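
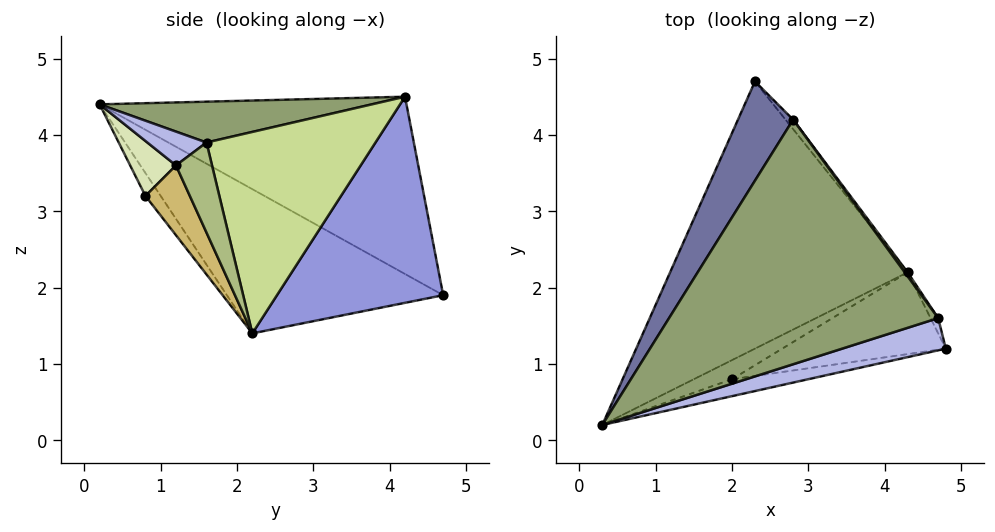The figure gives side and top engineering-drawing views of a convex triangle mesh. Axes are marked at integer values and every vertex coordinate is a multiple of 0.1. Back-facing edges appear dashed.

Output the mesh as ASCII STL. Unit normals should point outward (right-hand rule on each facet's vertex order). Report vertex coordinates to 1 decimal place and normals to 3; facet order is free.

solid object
 facet normal -0.823 0.508 0.256
  outer loop
   vertex 2.8 4.2 4.5
   vertex 2.3 4.7 1.9
   vertex 0.3 0.2 4.4
  endloop
 endfacet
 facet normal -0.504 -0.237 -0.830
  outer loop
   vertex 4.3 2.2 1.4
   vertex 0.3 0.2 4.4
   vertex 2.3 4.7 1.9
  endloop
 endfacet
 facet normal 0.778 0.628 -0.029
  outer loop
   vertex 4.3 2.2 1.4
   vertex 2.3 4.7 1.9
   vertex 2.8 4.2 4.5
  endloop
 endfacet
 facet normal 0.262 -0.536 0.802
  outer loop
   vertex 4.7 1.6 3.9
   vertex 0.3 0.2 4.4
   vertex 4.8 1.2 3.6
  endloop
 endfacet
 facet normal 0.149 -0.118 0.982
  outer loop
   vertex 4.7 1.6 3.9
   vertex 2.8 4.2 4.5
   vertex 0.3 0.2 4.4
  endloop
 endfacet
 facet normal 0.951 0.298 -0.081
  outer loop
   vertex 4.7 1.6 3.9
   vertex 4.8 1.2 3.6
   vertex 4.3 2.2 1.4
  endloop
 endfacet
 facet normal 0.809 0.588 0.012
  outer loop
   vertex 4.7 1.6 3.9
   vertex 4.3 2.2 1.4
   vertex 2.8 4.2 4.5
  endloop
 endfacet
 facet normal 0.170 -0.956 -0.237
  outer loop
   vertex 2.0 0.8 3.2
   vertex 4.8 1.2 3.6
   vertex 0.3 0.2 4.4
  endloop
 endfacet
 facet normal -0.498 -0.249 -0.830
  outer loop
   vertex 2.0 0.8 3.2
   vertex 0.3 0.2 4.4
   vertex 4.3 2.2 1.4
  endloop
 endfacet
 facet normal 0.188 -0.877 -0.442
  outer loop
   vertex 2.0 0.8 3.2
   vertex 4.3 2.2 1.4
   vertex 4.8 1.2 3.6
  endloop
 endfacet
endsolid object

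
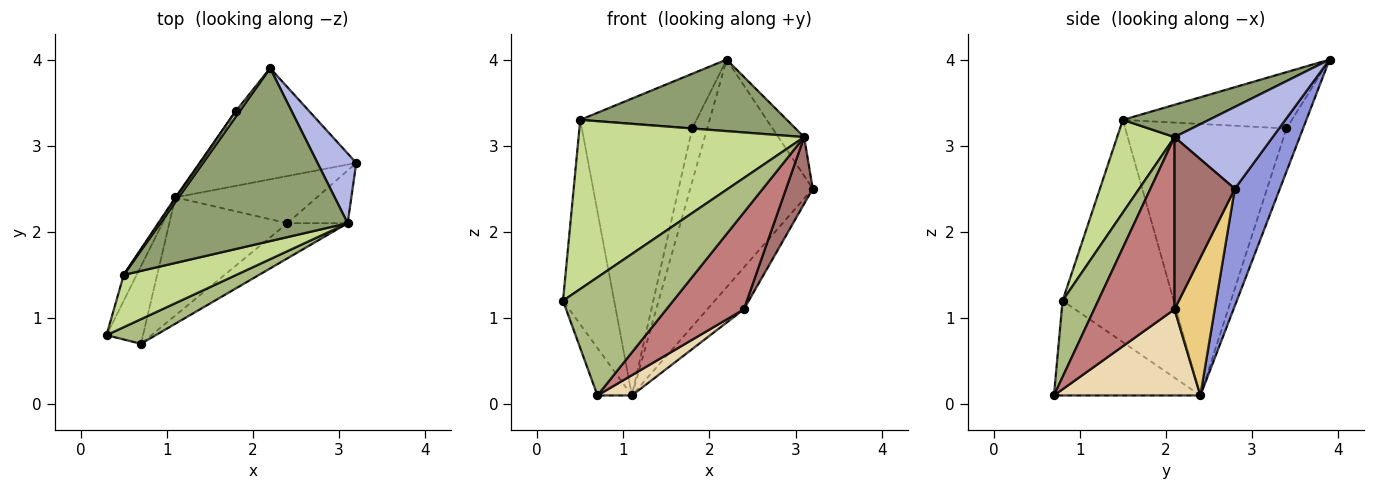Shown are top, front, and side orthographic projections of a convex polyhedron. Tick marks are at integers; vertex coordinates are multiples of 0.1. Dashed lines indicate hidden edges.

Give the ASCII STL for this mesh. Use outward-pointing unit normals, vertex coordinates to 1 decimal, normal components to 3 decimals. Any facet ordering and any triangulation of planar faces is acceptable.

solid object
 facet normal -0.912 0.214 -0.351
  outer loop
   vertex 1.1 2.4 0.1
   vertex 0.7 0.7 0.1
   vertex 0.3 0.8 1.2
  endloop
 endfacet
 facet normal -0.907 0.417 -0.053
  outer loop
   vertex 1.1 2.4 0.1
   vertex 0.3 0.8 1.2
   vertex 0.5 1.5 3.3
  endloop
 endfacet
 facet normal 0.314 0.853 -0.417
  outer loop
   vertex 1.1 2.4 0.1
   vertex 2.2 3.9 4.0
   vertex 3.2 2.8 2.5
  endloop
 endfacet
 facet normal 0.879 0.231 0.416
  outer loop
   vertex 3.1 2.1 3.1
   vertex 3.2 2.8 2.5
   vertex 2.2 3.9 4.0
  endloop
 endfacet
 facet normal 0.157 -0.378 0.913
  outer loop
   vertex 3.1 2.1 3.1
   vertex 2.2 3.9 4.0
   vertex 0.5 1.5 3.3
  endloop
 endfacet
 facet normal 0.301 -0.933 0.194
  outer loop
   vertex 3.1 2.1 3.1
   vertex 0.3 0.8 1.2
   vertex 0.7 0.7 0.1
  endloop
 endfacet
 facet normal 0.236 -0.928 0.287
  outer loop
   vertex 3.1 2.1 3.1
   vertex 0.5 1.5 3.3
   vertex 0.3 0.8 1.2
  endloop
 endfacet
 facet normal -0.823 0.566 0.058
  outer loop
   vertex 1.8 3.4 3.2
   vertex 0.5 1.5 3.3
   vertex 2.2 3.9 4.0
  endloop
 endfacet
 facet normal -0.740 0.671 -0.049
  outer loop
   vertex 1.8 3.4 3.2
   vertex 2.2 3.9 4.0
   vertex 1.1 2.4 0.1
  endloop
 endfacet
 facet normal -0.825 0.565 0.004
  outer loop
   vertex 1.8 3.4 3.2
   vertex 1.1 2.4 0.1
   vertex 0.5 1.5 3.3
  endloop
 endfacet
 facet normal 0.589 0.536 -0.605
  outer loop
   vertex 2.4 2.1 1.1
   vertex 1.1 2.4 0.1
   vertex 3.2 2.8 2.5
  endloop
 endfacet
 facet normal 0.584 -0.137 -0.800
  outer loop
   vertex 2.4 2.1 1.1
   vertex 0.7 0.7 0.1
   vertex 1.1 2.4 0.1
  endloop
 endfacet
 facet normal 0.871 -0.386 -0.305
  outer loop
   vertex 2.4 2.1 1.1
   vertex 3.2 2.8 2.5
   vertex 3.1 2.1 3.1
  endloop
 endfacet
 facet normal 0.698 -0.673 -0.244
  outer loop
   vertex 2.4 2.1 1.1
   vertex 3.1 2.1 3.1
   vertex 0.7 0.7 0.1
  endloop
 endfacet
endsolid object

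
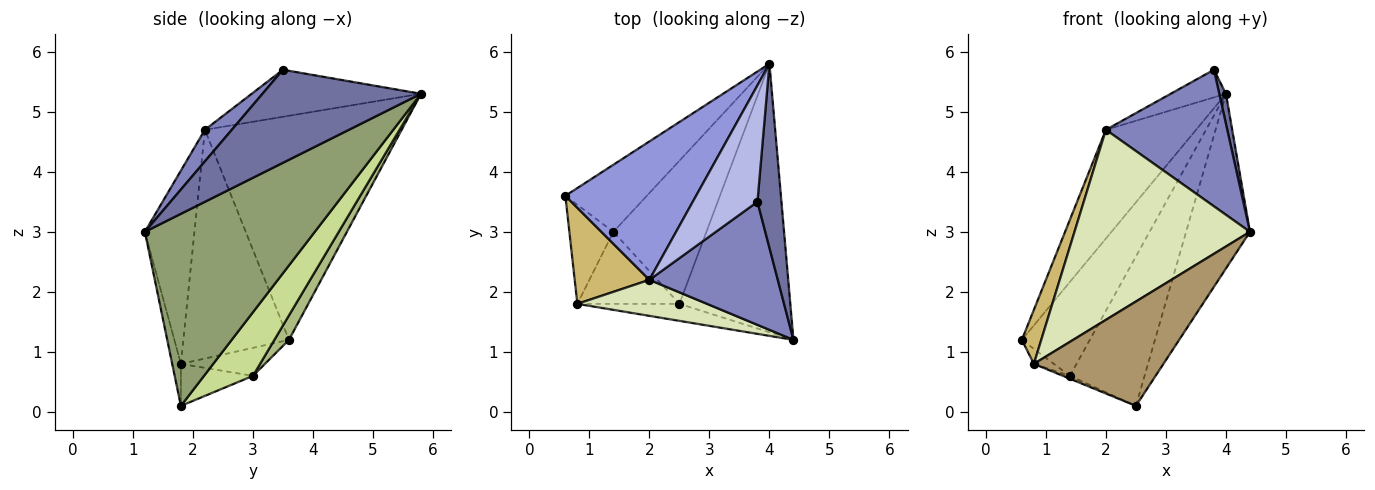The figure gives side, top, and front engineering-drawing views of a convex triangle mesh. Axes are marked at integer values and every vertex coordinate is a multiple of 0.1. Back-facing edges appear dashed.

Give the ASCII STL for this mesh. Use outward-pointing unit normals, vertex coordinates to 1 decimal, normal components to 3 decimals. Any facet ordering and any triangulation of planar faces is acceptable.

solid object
 facet normal 0.967 -0.041 0.250
  outer loop
   vertex 3.8 3.5 5.7
   vertex 4.4 1.2 3.0
   vertex 4.0 5.8 5.3
  endloop
 endfacet
 facet normal 0.162 -0.733 0.661
  outer loop
   vertex 2.0 2.2 4.7
   vertex 4.4 1.2 3.0
   vertex 3.8 3.5 5.7
  endloop
 endfacet
 facet normal -0.803 0.368 0.468
  outer loop
   vertex 2.0 2.2 4.7
   vertex 4.0 5.8 5.3
   vertex 0.6 3.6 1.2
  endloop
 endfacet
 facet normal -0.577 0.188 0.794
  outer loop
   vertex 2.0 2.2 4.7
   vertex 3.8 3.5 5.7
   vertex 4.0 5.8 5.3
  endloop
 endfacet
 facet normal 0.824 0.309 -0.476
  outer loop
   vertex 2.5 1.8 0.1
   vertex 4.0 5.8 5.3
   vertex 4.4 1.2 3.0
  endloop
 endfacet
 facet normal 0.172 0.802 -0.573
  outer loop
   vertex 1.4 3.0 0.6
   vertex 0.6 3.6 1.2
   vertex 4.0 5.8 5.3
  endloop
 endfacet
 facet normal 0.428 0.653 -0.625
  outer loop
   vertex 1.4 3.0 0.6
   vertex 4.0 5.8 5.3
   vertex 2.5 1.8 0.1
  endloop
 endfacet
 facet normal -0.267 -0.947 0.179
  outer loop
   vertex 0.8 1.8 0.8
   vertex 4.4 1.2 3.0
   vertex 2.0 2.2 4.7
  endloop
 endfacet
 facet normal -0.066 -0.985 -0.160
  outer loop
   vertex 0.8 1.8 0.8
   vertex 2.5 1.8 0.1
   vertex 4.4 1.2 3.0
  endloop
 endfacet
 facet normal -0.936 -0.172 0.306
  outer loop
   vertex 0.8 1.8 0.8
   vertex 2.0 2.2 4.7
   vertex 0.6 3.6 1.2
  endloop
 endfacet
 facet normal -0.533 0.127 -0.837
  outer loop
   vertex 0.8 1.8 0.8
   vertex 0.6 3.6 1.2
   vertex 1.4 3.0 0.6
  endloop
 endfacet
 facet normal -0.380 0.036 -0.924
  outer loop
   vertex 0.8 1.8 0.8
   vertex 1.4 3.0 0.6
   vertex 2.5 1.8 0.1
  endloop
 endfacet
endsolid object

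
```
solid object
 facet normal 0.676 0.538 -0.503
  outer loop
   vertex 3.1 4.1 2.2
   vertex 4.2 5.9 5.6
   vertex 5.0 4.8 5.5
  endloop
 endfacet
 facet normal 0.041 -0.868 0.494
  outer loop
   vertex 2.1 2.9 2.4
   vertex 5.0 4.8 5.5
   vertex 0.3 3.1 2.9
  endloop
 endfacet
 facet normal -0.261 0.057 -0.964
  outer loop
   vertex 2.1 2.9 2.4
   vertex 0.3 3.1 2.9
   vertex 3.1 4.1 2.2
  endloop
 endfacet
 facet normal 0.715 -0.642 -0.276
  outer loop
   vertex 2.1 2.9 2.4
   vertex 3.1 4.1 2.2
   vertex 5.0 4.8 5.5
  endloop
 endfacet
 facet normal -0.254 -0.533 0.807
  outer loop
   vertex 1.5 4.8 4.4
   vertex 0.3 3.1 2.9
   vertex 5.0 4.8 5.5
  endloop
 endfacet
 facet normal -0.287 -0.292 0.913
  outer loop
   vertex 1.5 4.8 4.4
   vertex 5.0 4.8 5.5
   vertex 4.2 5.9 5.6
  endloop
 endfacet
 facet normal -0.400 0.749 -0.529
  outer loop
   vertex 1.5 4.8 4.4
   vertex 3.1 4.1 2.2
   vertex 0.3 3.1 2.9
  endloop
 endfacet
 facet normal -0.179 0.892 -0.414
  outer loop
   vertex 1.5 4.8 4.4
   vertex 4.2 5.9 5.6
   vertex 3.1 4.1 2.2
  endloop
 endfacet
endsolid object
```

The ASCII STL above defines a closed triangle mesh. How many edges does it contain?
12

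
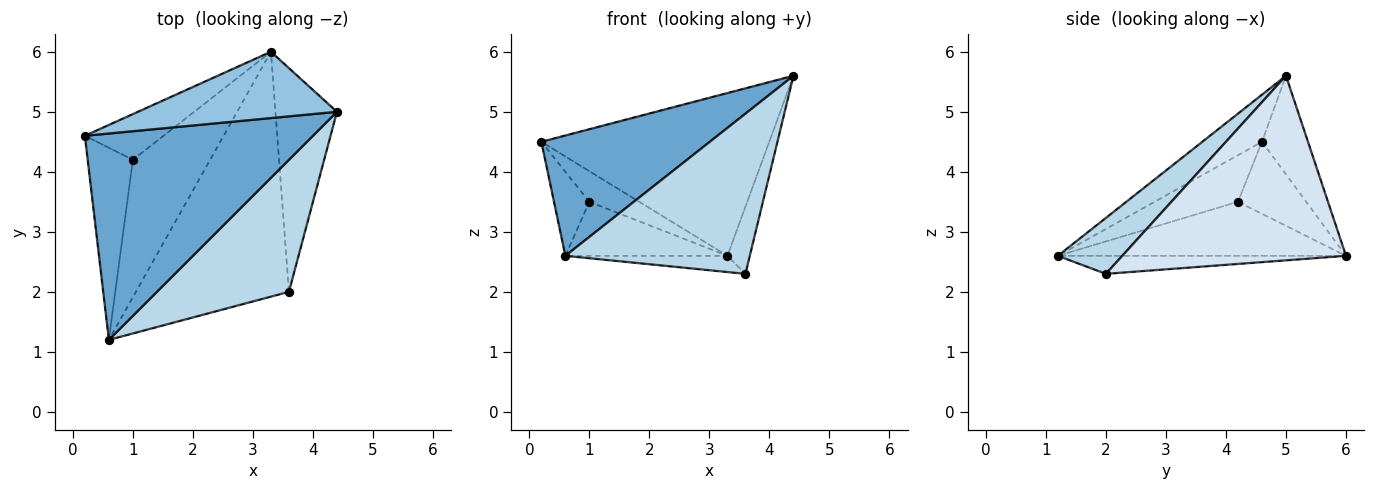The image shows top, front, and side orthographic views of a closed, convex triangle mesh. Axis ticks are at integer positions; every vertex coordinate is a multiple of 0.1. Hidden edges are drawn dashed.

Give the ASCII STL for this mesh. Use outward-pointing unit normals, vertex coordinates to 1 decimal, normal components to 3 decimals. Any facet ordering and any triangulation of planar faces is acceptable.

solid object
 facet normal -0.176 -0.496 0.850
  outer loop
   vertex 0.6 1.2 2.6
   vertex 4.4 5.0 5.6
   vertex 0.2 4.6 4.5
  endloop
 endfacet
 facet normal -0.184 0.910 0.371
  outer loop
   vertex 3.3 6.0 2.6
   vertex 0.2 4.6 4.5
   vertex 4.4 5.0 5.6
  endloop
 endfacet
 facet normal 0.260 -0.745 0.614
  outer loop
   vertex 3.6 2.0 2.3
   vertex 4.4 5.0 5.6
   vertex 0.6 1.2 2.6
  endloop
 endfacet
 facet normal 0.944 0.094 -0.315
  outer loop
   vertex 3.6 2.0 2.3
   vertex 3.3 6.0 2.6
   vertex 4.4 5.0 5.6
  endloop
 endfacet
 facet normal -0.117 0.066 -0.991
  outer loop
   vertex 3.6 2.0 2.3
   vertex 0.6 1.2 2.6
   vertex 3.3 6.0 2.6
  endloop
 endfacet
 facet normal -0.687 0.291 -0.666
  outer loop
   vertex 1.0 4.2 3.5
   vertex 0.6 1.2 2.6
   vertex 0.2 4.6 4.5
  endloop
 endfacet
 facet normal -0.605 0.443 -0.661
  outer loop
   vertex 1.0 4.2 3.5
   vertex 0.2 4.6 4.5
   vertex 3.3 6.0 2.6
  endloop
 endfacet
 facet normal -0.545 0.307 -0.780
  outer loop
   vertex 1.0 4.2 3.5
   vertex 3.3 6.0 2.6
   vertex 0.6 1.2 2.6
  endloop
 endfacet
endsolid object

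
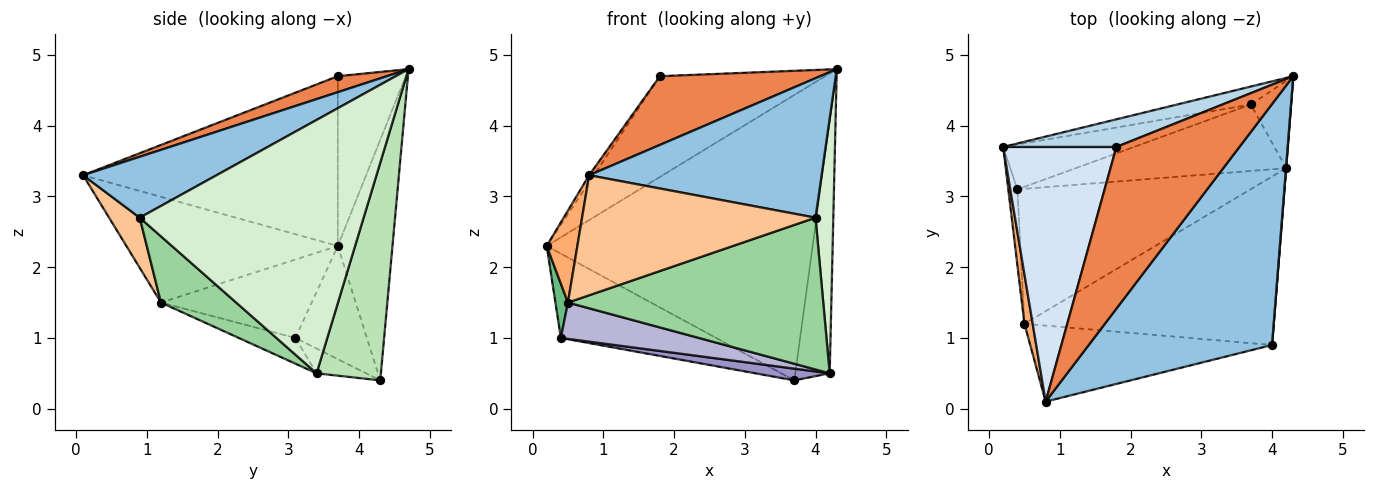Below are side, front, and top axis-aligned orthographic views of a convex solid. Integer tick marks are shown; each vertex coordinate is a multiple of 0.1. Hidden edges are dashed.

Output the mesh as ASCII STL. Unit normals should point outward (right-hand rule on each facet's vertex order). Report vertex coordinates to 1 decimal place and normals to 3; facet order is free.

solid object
 facet normal -0.201 0.978 -0.061
  outer loop
   vertex 3.7 4.3 0.4
   vertex 0.2 3.7 2.3
   vertex 4.3 4.7 4.8
  endloop
 endfacet
 facet normal 0.276 -0.481 0.832
  outer loop
   vertex 4.0 0.9 2.7
   vertex 4.3 4.7 4.8
   vertex 0.8 0.1 3.3
  endloop
 endfacet
 facet normal -0.368 0.897 0.246
  outer loop
   vertex 1.8 3.7 4.7
   vertex 4.3 4.7 4.8
   vertex 0.2 3.7 2.3
  endloop
 endfacet
 facet normal -0.832 0.015 0.555
  outer loop
   vertex 1.8 3.7 4.7
   vertex 0.2 3.7 2.3
   vertex 0.8 0.1 3.3
  endloop
 endfacet
 facet normal 0.119 -0.388 0.914
  outer loop
   vertex 1.8 3.7 4.7
   vertex 0.8 0.1 3.3
   vertex 4.3 4.7 4.8
  endloop
 endfacet
 facet normal -0.987 -0.143 0.077
  outer loop
   vertex 0.5 1.2 1.5
   vertex 0.8 0.1 3.3
   vertex 0.2 3.7 2.3
  endloop
 endfacet
 facet normal 0.110 -0.840 -0.532
  outer loop
   vertex 0.5 1.2 1.5
   vertex 4.0 0.9 2.7
   vertex 0.8 0.1 3.3
  endloop
 endfacet
 facet normal -0.377 0.818 -0.435
  outer loop
   vertex 0.4 3.1 1.0
   vertex 0.2 3.7 2.3
   vertex 3.7 4.3 0.4
  endloop
 endfacet
 facet normal -0.990 -0.082 -0.114
  outer loop
   vertex 0.4 3.1 1.0
   vertex 0.5 1.2 1.5
   vertex 0.2 3.7 2.3
  endloop
 endfacet
 facet normal 0.194 -0.657 -0.729
  outer loop
   vertex 4.2 3.4 0.5
   vertex 4.0 0.9 2.7
   vertex 0.5 1.2 1.5
  endloop
 endfacet
 facet normal 0.870 0.466 -0.161
  outer loop
   vertex 4.2 3.4 0.5
   vertex 3.7 4.3 0.4
   vertex 4.3 4.7 4.8
  endloop
 endfacet
 facet normal 0.997 -0.079 0.001
  outer loop
   vertex 4.2 3.4 0.5
   vertex 4.3 4.7 4.8
   vertex 4.0 0.9 2.7
  endloop
 endfacet
 facet normal -0.115 -0.173 -0.978
  outer loop
   vertex 4.2 3.4 0.5
   vertex 0.4 3.1 1.0
   vertex 3.7 4.3 0.4
  endloop
 endfacet
 facet normal -0.106 -0.258 -0.960
  outer loop
   vertex 4.2 3.4 0.5
   vertex 0.5 1.2 1.5
   vertex 0.4 3.1 1.0
  endloop
 endfacet
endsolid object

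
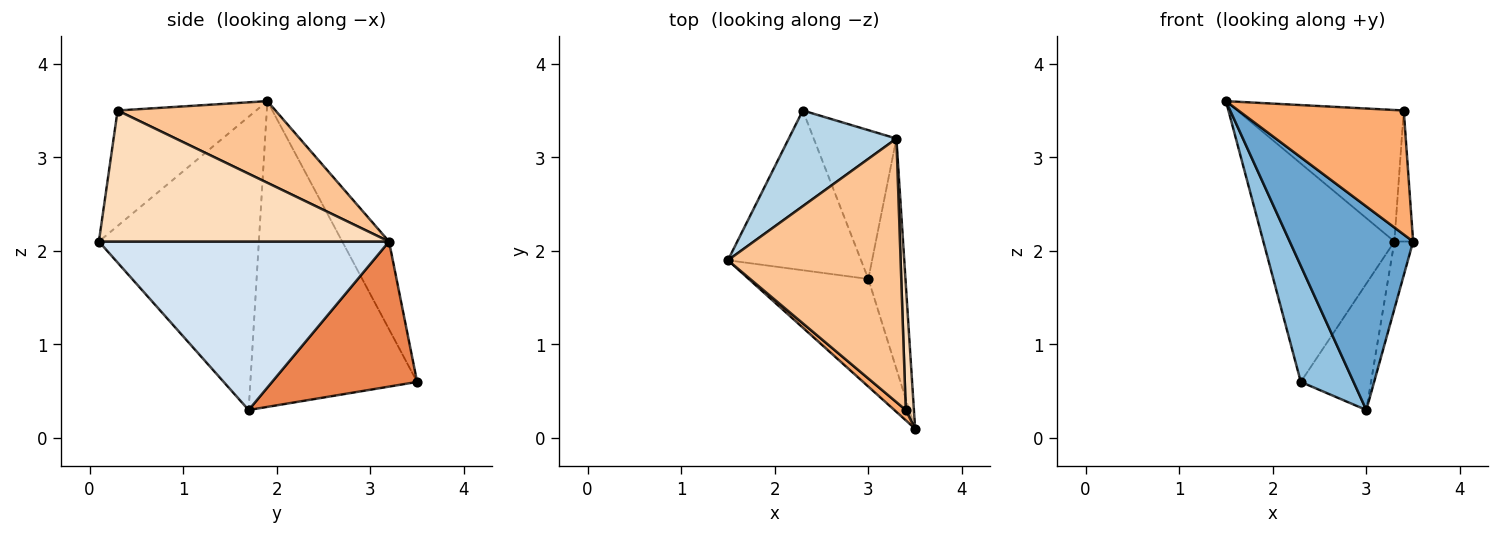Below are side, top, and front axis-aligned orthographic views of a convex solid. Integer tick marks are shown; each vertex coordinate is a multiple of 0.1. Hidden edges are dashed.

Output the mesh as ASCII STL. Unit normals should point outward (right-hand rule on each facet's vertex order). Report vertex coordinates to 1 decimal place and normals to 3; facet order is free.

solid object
 facet normal -0.754 -0.581 -0.307
  outer loop
   vertex 3.0 1.7 0.3
   vertex 3.5 0.1 2.1
   vertex 1.5 1.9 3.6
  endloop
 endfacet
 facet normal -0.881 -0.279 -0.383
  outer loop
   vertex 3.0 1.7 0.3
   vertex 1.5 1.9 3.6
   vertex 2.3 3.5 0.6
  endloop
 endfacet
 facet normal -0.311 0.871 0.381
  outer loop
   vertex 3.3 3.2 2.1
   vertex 2.3 3.5 0.6
   vertex 1.5 1.9 3.6
  endloop
 endfacet
 facet normal 0.975 0.063 -0.215
  outer loop
   vertex 3.3 3.2 2.1
   vertex 3.5 0.1 2.1
   vertex 3.0 1.7 0.3
  endloop
 endfacet
 facet normal 0.801 0.388 -0.456
  outer loop
   vertex 3.3 3.2 2.1
   vertex 3.0 1.7 0.3
   vertex 2.3 3.5 0.6
  endloop
 endfacet
 facet normal -0.641 -0.765 0.064
  outer loop
   vertex 3.4 0.3 3.5
   vertex 1.5 1.9 3.6
   vertex 3.5 0.1 2.1
  endloop
 endfacet
 facet normal 0.390 0.411 0.824
  outer loop
   vertex 3.4 0.3 3.5
   vertex 3.3 3.2 2.1
   vertex 1.5 1.9 3.6
  endloop
 endfacet
 facet normal 0.996 0.064 0.062
  outer loop
   vertex 3.4 0.3 3.5
   vertex 3.5 0.1 2.1
   vertex 3.3 3.2 2.1
  endloop
 endfacet
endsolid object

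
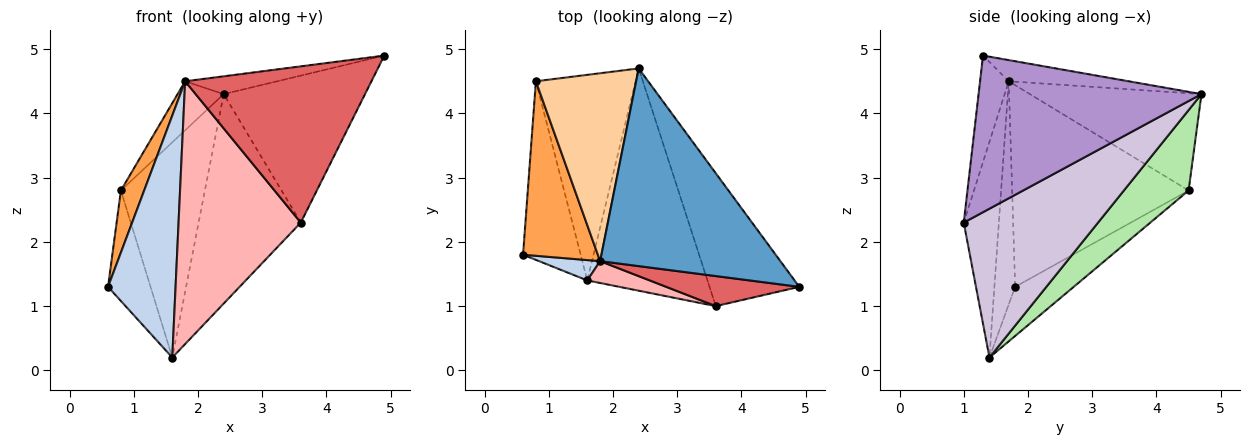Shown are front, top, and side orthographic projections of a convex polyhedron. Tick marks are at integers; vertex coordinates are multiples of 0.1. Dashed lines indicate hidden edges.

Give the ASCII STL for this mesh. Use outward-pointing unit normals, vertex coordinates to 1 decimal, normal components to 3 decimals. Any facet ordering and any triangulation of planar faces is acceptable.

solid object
 facet normal -0.116 0.089 0.989
  outer loop
   vertex 1.8 1.7 4.5
   vertex 4.9 1.3 4.9
   vertex 2.4 4.7 4.3
  endloop
 endfacet
 facet normal -0.293 -0.953 0.080
  outer loop
   vertex 1.8 1.7 4.5
   vertex 0.6 1.8 1.3
   vertex 1.6 1.4 0.2
  endloop
 endfacet
 facet normal -0.930 -0.123 0.345
  outer loop
   vertex 0.8 4.5 2.8
   vertex 0.6 1.8 1.3
   vertex 1.8 1.7 4.5
  endloop
 endfacet
 facet normal -0.684 0.184 0.706
  outer loop
   vertex 0.8 4.5 2.8
   vertex 1.8 1.7 4.5
   vertex 2.4 4.7 4.3
  endloop
 endfacet
 facet normal -0.587 0.426 -0.688
  outer loop
   vertex 0.8 4.5 2.8
   vertex 1.6 1.4 0.2
   vertex 0.6 1.8 1.3
  endloop
 endfacet
 facet normal 0.487 0.632 -0.603
  outer loop
   vertex 0.8 4.5 2.8
   vertex 2.4 4.7 4.3
   vertex 1.6 1.4 0.2
  endloop
 endfacet
 facet normal -0.149 -0.971 0.187
  outer loop
   vertex 3.6 1.0 2.3
   vertex 4.9 1.3 4.9
   vertex 1.8 1.7 4.5
  endloop
 endfacet
 facet normal -0.275 -0.958 0.080
  outer loop
   vertex 3.6 1.0 2.3
   vertex 1.8 1.7 4.5
   vertex 1.6 1.4 0.2
  endloop
 endfacet
 facet normal 0.760 0.482 -0.436
  outer loop
   vertex 3.6 1.0 2.3
   vertex 2.4 4.7 4.3
   vertex 4.9 1.3 4.9
  endloop
 endfacet
 facet normal 0.670 0.509 -0.541
  outer loop
   vertex 3.6 1.0 2.3
   vertex 1.6 1.4 0.2
   vertex 2.4 4.7 4.3
  endloop
 endfacet
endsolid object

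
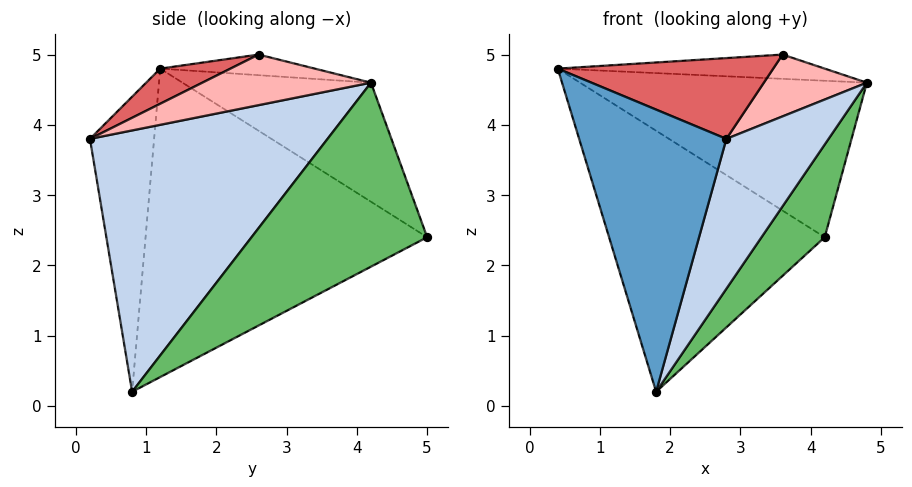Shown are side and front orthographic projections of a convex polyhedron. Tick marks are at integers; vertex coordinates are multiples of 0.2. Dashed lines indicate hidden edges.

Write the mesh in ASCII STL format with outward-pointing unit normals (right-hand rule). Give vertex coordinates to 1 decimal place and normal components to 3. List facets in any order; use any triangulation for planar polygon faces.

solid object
 facet normal -0.399 -0.916 -0.042
  outer loop
   vertex 1.8 0.8 0.2
   vertex 2.8 0.2 3.8
   vertex 0.4 1.2 4.8
  endloop
 endfacet
 facet normal 0.875 -0.376 -0.306
  outer loop
   vertex 1.8 0.8 0.2
   vertex 4.8 4.2 4.6
   vertex 2.8 0.2 3.8
  endloop
 endfacet
 facet normal -0.500 0.761 0.413
  outer loop
   vertex 4.2 5.0 2.4
   vertex 0.4 1.2 4.8
   vertex 4.8 4.2 4.6
  endloop
 endfacet
 facet normal -0.762 0.583 -0.283
  outer loop
   vertex 4.2 5.0 2.4
   vertex 1.8 0.8 0.2
   vertex 0.4 1.2 4.8
  endloop
 endfacet
 facet normal 0.880 -0.317 -0.355
  outer loop
   vertex 4.2 5.0 2.4
   vertex 4.8 4.2 4.6
   vertex 1.8 0.8 0.2
  endloop
 endfacet
 facet normal -0.228 0.394 0.891
  outer loop
   vertex 3.6 2.6 5.0
   vertex 4.8 4.2 4.6
   vertex 0.4 1.2 4.8
  endloop
 endfacet
 facet normal 0.158 -0.483 0.861
  outer loop
   vertex 3.6 2.6 5.0
   vertex 0.4 1.2 4.8
   vertex 2.8 0.2 3.8
  endloop
 endfacet
 facet normal 0.771 -0.471 0.428
  outer loop
   vertex 3.6 2.6 5.0
   vertex 2.8 0.2 3.8
   vertex 4.8 4.2 4.6
  endloop
 endfacet
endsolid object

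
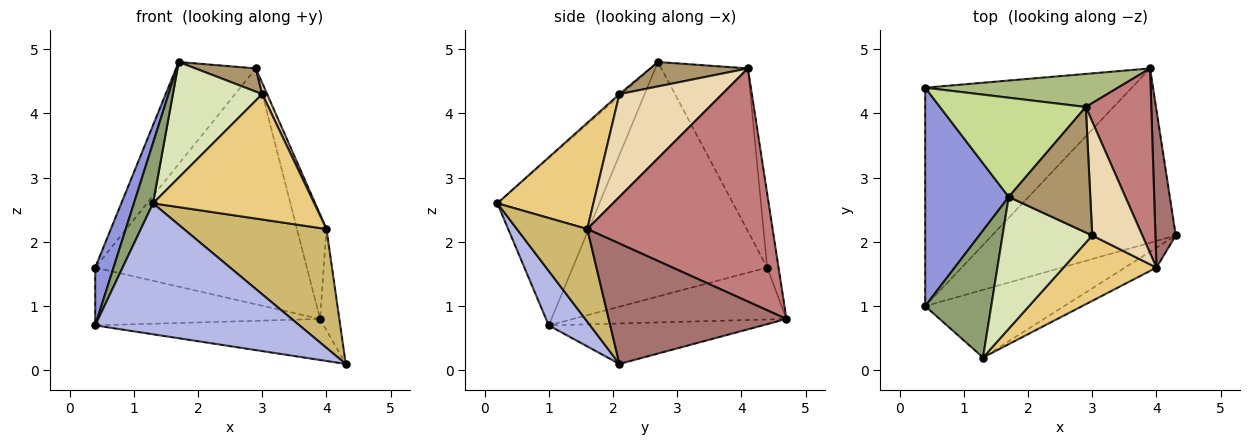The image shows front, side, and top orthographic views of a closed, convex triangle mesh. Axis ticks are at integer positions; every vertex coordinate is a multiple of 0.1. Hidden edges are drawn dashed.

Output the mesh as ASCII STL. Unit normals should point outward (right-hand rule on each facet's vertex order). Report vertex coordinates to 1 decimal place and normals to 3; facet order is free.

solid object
 facet normal -0.210 0.224 -0.952
  outer loop
   vertex 3.9 4.7 0.8
   vertex 4.3 2.1 0.1
   vertex 0.4 1.0 0.7
  endloop
 endfacet
 facet normal -0.236 0.249 -0.939
  outer loop
   vertex 0.4 4.4 1.6
   vertex 3.9 4.7 0.8
   vertex 0.4 1.0 0.7
  endloop
 endfacet
 facet normal -0.938 -0.088 0.334
  outer loop
   vertex 0.4 4.4 1.6
   vertex 0.4 1.0 0.7
   vertex 1.7 2.7 4.8
  endloop
 endfacet
 facet normal 0.177 -0.874 -0.452
  outer loop
   vertex 1.3 0.2 2.6
   vertex 0.4 1.0 0.7
   vertex 4.3 2.1 0.1
  endloop
 endfacet
 facet normal -0.916 -0.172 0.362
  outer loop
   vertex 1.3 0.2 2.6
   vertex 1.7 2.7 4.8
   vertex 0.4 1.0 0.7
  endloop
 endfacet
 facet normal -0.053 0.989 0.139
  outer loop
   vertex 2.9 4.1 4.7
   vertex 3.9 4.7 0.8
   vertex 0.4 4.4 1.6
  endloop
 endfacet
 facet normal -0.614 0.566 0.550
  outer loop
   vertex 2.9 4.1 4.7
   vertex 0.4 4.4 1.6
   vertex 1.7 2.7 4.8
  endloop
 endfacet
 facet normal -0.015 -0.659 0.752
  outer loop
   vertex 3.0 2.1 4.3
   vertex 1.7 2.7 4.8
   vertex 1.3 0.2 2.6
  endloop
 endfacet
 facet normal 0.282 -0.175 0.943
  outer loop
   vertex 3.0 2.1 4.3
   vertex 2.9 4.1 4.7
   vertex 1.7 2.7 4.8
  endloop
 endfacet
 facet normal 0.438 -0.887 -0.149
  outer loop
   vertex 4.0 1.6 2.2
   vertex 1.3 0.2 2.6
   vertex 4.3 2.1 0.1
  endloop
 endfacet
 facet normal 0.467 -0.784 0.409
  outer loop
   vertex 4.0 1.6 2.2
   vertex 3.0 2.1 4.3
   vertex 1.3 0.2 2.6
  endloop
 endfacet
 facet normal 0.898 -0.043 0.438
  outer loop
   vertex 4.0 1.6 2.2
   vertex 2.9 4.1 4.7
   vertex 3.0 2.1 4.3
  endloop
 endfacet
 facet normal 0.980 0.106 0.165
  outer loop
   vertex 4.0 1.6 2.2
   vertex 4.3 2.1 0.1
   vertex 3.9 4.7 0.8
  endloop
 endfacet
 facet normal 0.952 0.151 0.267
  outer loop
   vertex 4.0 1.6 2.2
   vertex 3.9 4.7 0.8
   vertex 2.9 4.1 4.7
  endloop
 endfacet
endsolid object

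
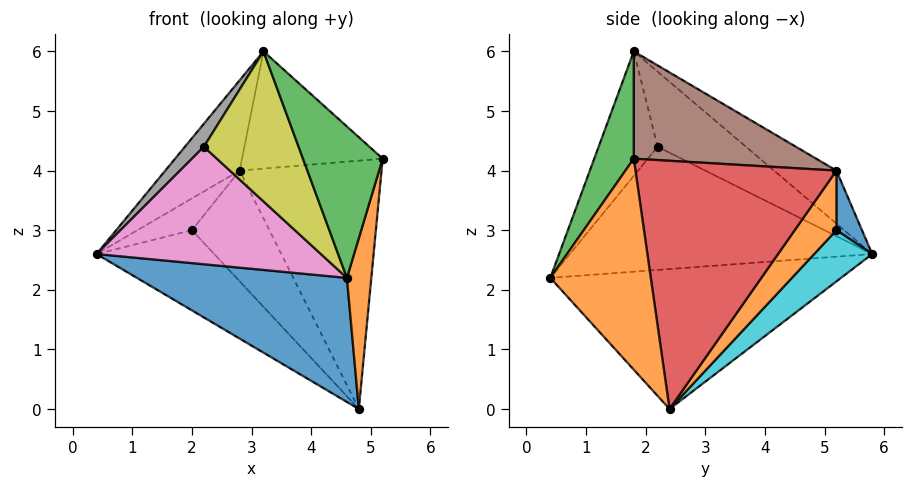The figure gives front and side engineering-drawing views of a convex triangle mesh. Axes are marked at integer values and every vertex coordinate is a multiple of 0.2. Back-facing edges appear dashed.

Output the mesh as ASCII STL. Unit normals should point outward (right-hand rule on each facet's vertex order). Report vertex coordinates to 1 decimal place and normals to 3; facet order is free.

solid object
 facet normal -0.693 -0.501 -0.518
  outer loop
   vertex 4.8 2.4 0.0
   vertex 4.6 0.4 2.2
   vertex 0.4 5.8 2.6
  endloop
 endfacet
 facet normal 0.964 -0.234 -0.125
  outer loop
   vertex 4.8 2.4 0.0
   vertex 5.2 1.8 4.2
   vertex 4.6 0.4 2.2
  endloop
 endfacet
 facet normal 0.398 -0.803 0.443
  outer loop
   vertex 3.2 1.8 6.0
   vertex 4.6 0.4 2.2
   vertex 5.2 1.8 4.2
  endloop
 endfacet
 facet normal 0.817 0.577 0.005
  outer loop
   vertex 2.8 5.2 4.0
   vertex 5.2 1.8 4.2
   vertex 4.8 2.4 0.0
  endloop
 endfacet
 facet normal -0.368 0.439 0.820
  outer loop
   vertex 2.8 5.2 4.0
   vertex 0.4 5.8 2.6
   vertex 3.2 1.8 6.0
  endloop
 endfacet
 facet normal 0.595 0.459 0.661
  outer loop
   vertex 2.8 5.2 4.0
   vertex 3.2 1.8 6.0
   vertex 5.2 1.8 4.2
  endloop
 endfacet
 facet normal -0.749 -0.555 -0.362
  outer loop
   vertex 2.2 2.2 4.4
   vertex 0.4 5.8 2.6
   vertex 4.6 0.4 2.2
  endloop
 endfacet
 facet normal -0.854 -0.183 0.488
  outer loop
   vertex 2.2 2.2 4.4
   vertex 3.2 1.8 6.0
   vertex 0.4 5.8 2.6
  endloop
 endfacet
 facet normal -0.525 -0.843 0.117
  outer loop
   vertex 2.2 2.2 4.4
   vertex 4.6 0.4 2.2
   vertex 3.2 1.8 6.0
  endloop
 endfacet
 facet normal 0.407 0.826 -0.391
  outer loop
   vertex 2.0 5.2 3.0
   vertex 4.8 2.4 0.0
   vertex 0.4 5.8 2.6
  endloop
 endfacet
 facet normal 0.402 0.857 -0.322
  outer loop
   vertex 2.0 5.2 3.0
   vertex 0.4 5.8 2.6
   vertex 2.8 5.2 4.0
  endloop
 endfacet
 facet normal 0.443 0.823 -0.355
  outer loop
   vertex 2.0 5.2 3.0
   vertex 2.8 5.2 4.0
   vertex 4.8 2.4 0.0
  endloop
 endfacet
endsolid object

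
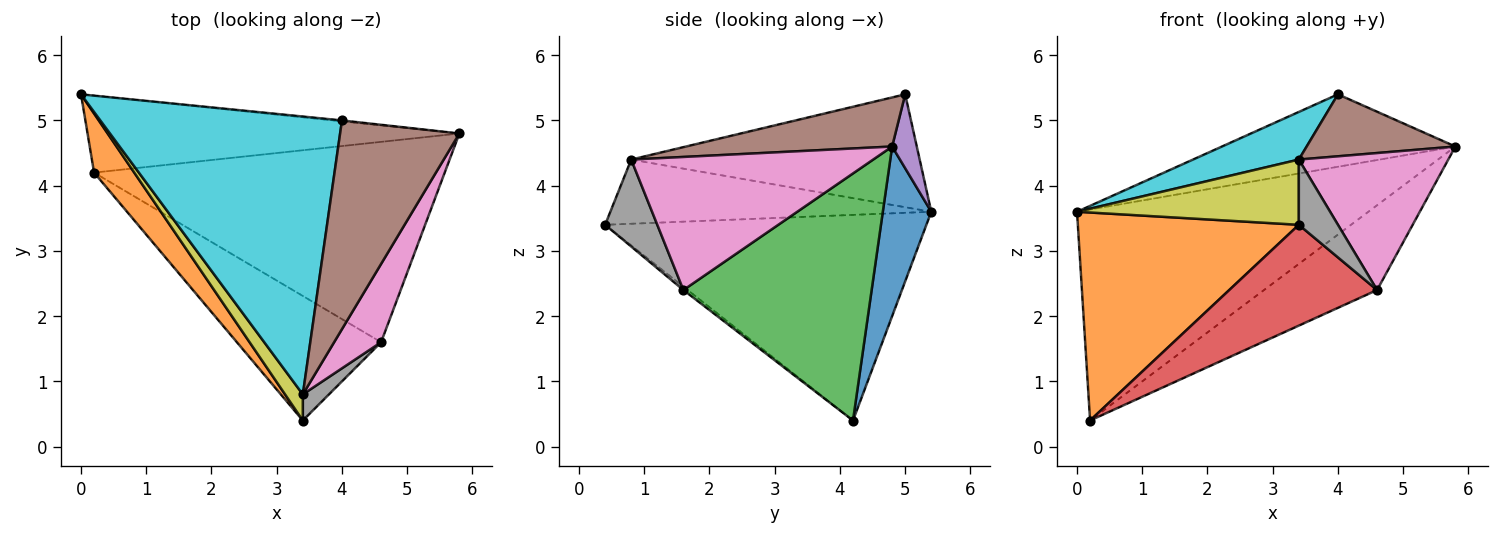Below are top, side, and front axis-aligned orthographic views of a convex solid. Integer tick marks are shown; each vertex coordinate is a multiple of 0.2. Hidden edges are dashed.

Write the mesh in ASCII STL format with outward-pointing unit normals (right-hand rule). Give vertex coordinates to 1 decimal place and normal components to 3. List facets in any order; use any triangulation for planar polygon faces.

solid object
 facet normal 0.154 0.928 -0.338
  outer loop
   vertex 0.2 4.2 0.4
   vertex 0.0 5.4 3.6
   vertex 5.8 4.8 4.6
  endloop
 endfacet
 facet normal -0.813 -0.559 0.159
  outer loop
   vertex 0.2 4.2 0.4
   vertex 3.4 0.4 3.4
   vertex 0.0 5.4 3.6
  endloop
 endfacet
 facet normal 0.544 0.327 -0.773
  outer loop
   vertex 4.6 1.6 2.4
   vertex 0.2 4.2 0.4
   vertex 5.8 4.8 4.6
  endloop
 endfacet
 facet normal -0.019 -0.629 -0.777
  outer loop
   vertex 4.6 1.6 2.4
   vertex 3.4 0.4 3.4
   vertex 0.2 4.2 0.4
  endloop
 endfacet
 facet normal 0.105 0.994 -0.012
  outer loop
   vertex 4.0 5.0 5.4
   vertex 5.8 4.8 4.6
   vertex 0.0 5.4 3.6
  endloop
 endfacet
 facet normal 0.367 -0.265 0.892
  outer loop
   vertex 3.4 0.8 4.4
   vertex 5.8 4.8 4.6
   vertex 4.0 5.0 5.4
  endloop
 endfacet
 facet normal 0.815 -0.503 0.288
  outer loop
   vertex 3.4 0.8 4.4
   vertex 4.6 1.6 2.4
   vertex 5.8 4.8 4.6
  endloop
 endfacet
 facet normal 0.778 -0.583 0.233
  outer loop
   vertex 3.4 0.8 4.4
   vertex 3.4 0.4 3.4
   vertex 4.6 1.6 2.4
  endloop
 endfacet
 facet normal -0.802 -0.554 0.222
  outer loop
   vertex 3.4 0.8 4.4
   vertex 0.0 5.4 3.6
   vertex 3.4 0.4 3.4
  endloop
 endfacet
 facet normal -0.418 -0.153 0.895
  outer loop
   vertex 3.4 0.8 4.4
   vertex 4.0 5.0 5.4
   vertex 0.0 5.4 3.6
  endloop
 endfacet
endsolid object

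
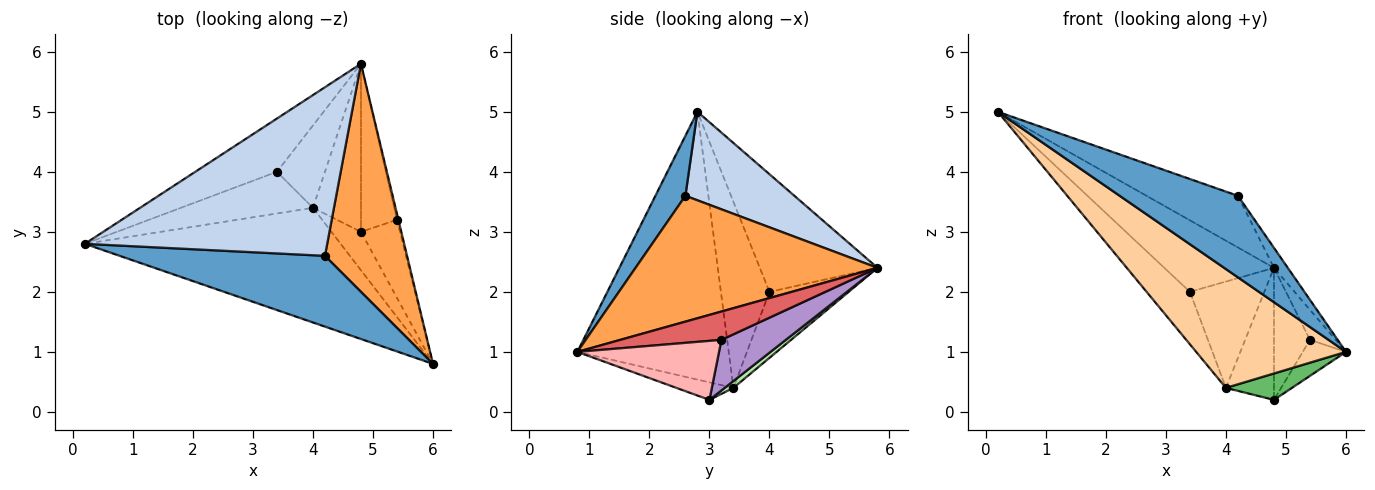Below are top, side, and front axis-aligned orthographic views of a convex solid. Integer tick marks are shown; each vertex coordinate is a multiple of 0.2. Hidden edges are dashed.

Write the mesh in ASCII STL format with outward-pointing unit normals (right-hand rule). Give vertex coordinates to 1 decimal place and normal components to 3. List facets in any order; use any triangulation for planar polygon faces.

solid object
 facet normal 0.188 -0.742 0.644
  outer loop
   vertex 4.2 2.6 3.6
   vertex 0.2 2.8 5.0
   vertex 6.0 0.8 1.0
  endloop
 endfacet
 facet normal 0.330 0.277 0.903
  outer loop
   vertex 4.2 2.6 3.6
   vertex 4.8 5.8 2.4
   vertex 0.2 2.8 5.0
  endloop
 endfacet
 facet normal 0.836 0.048 0.546
  outer loop
   vertex 4.2 2.6 3.6
   vertex 6.0 0.8 1.0
   vertex 4.8 5.8 2.4
  endloop
 endfacet
 facet normal -0.588 -0.582 -0.562
  outer loop
   vertex 4.0 3.4 0.4
   vertex 6.0 0.8 1.0
   vertex 0.2 2.8 5.0
  endloop
 endfacet
 facet normal -0.439 -0.509 -0.740
  outer loop
   vertex 4.0 3.4 0.4
   vertex 4.8 3.0 0.2
   vertex 6.0 0.8 1.0
  endloop
 endfacet
 facet normal 0.112 0.614 -0.781
  outer loop
   vertex 4.0 3.4 0.4
   vertex 4.8 5.8 2.4
   vertex 4.8 3.0 0.2
  endloop
 endfacet
 facet normal 0.968 0.246 -0.049
  outer loop
   vertex 5.4 3.2 1.2
   vertex 4.8 5.8 2.4
   vertex 6.0 0.8 1.0
  endloop
 endfacet
 facet normal 0.808 0.247 -0.534
  outer loop
   vertex 5.4 3.2 1.2
   vertex 6.0 0.8 1.0
   vertex 4.8 3.0 0.2
  endloop
 endfacet
 facet normal 0.741 0.415 -0.528
  outer loop
   vertex 5.4 3.2 1.2
   vertex 4.8 3.0 0.2
   vertex 4.8 5.8 2.4
  endloop
 endfacet
 facet normal -0.652 0.608 -0.453
  outer loop
   vertex 3.4 4.0 2.0
   vertex 0.2 2.8 5.0
   vertex 4.8 5.8 2.4
  endloop
 endfacet
 facet normal -0.659 0.588 -0.468
  outer loop
   vertex 3.4 4.0 2.0
   vertex 4.0 3.4 0.4
   vertex 0.2 2.8 5.0
  endloop
 endfacet
 facet normal -0.644 0.605 -0.468
  outer loop
   vertex 3.4 4.0 2.0
   vertex 4.8 5.8 2.4
   vertex 4.0 3.4 0.4
  endloop
 endfacet
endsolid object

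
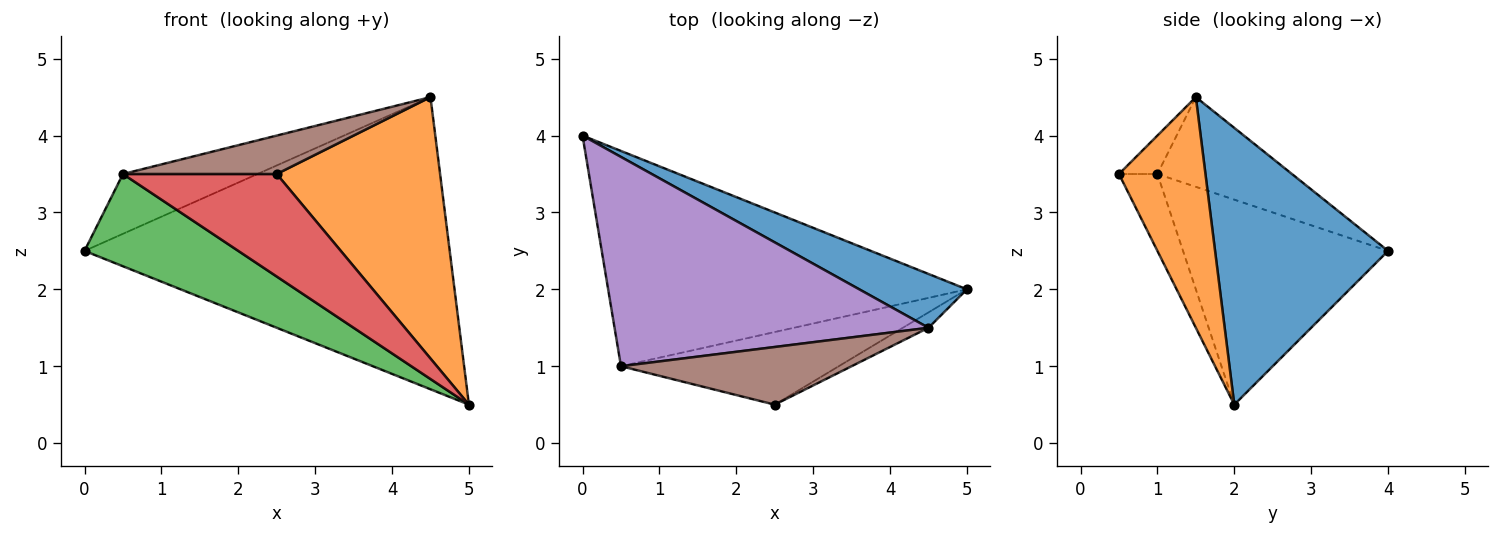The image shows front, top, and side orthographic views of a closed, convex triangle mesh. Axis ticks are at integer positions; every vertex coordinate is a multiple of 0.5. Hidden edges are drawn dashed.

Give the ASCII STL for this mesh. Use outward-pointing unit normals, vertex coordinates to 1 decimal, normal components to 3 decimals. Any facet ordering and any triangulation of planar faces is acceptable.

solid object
 facet normal 0.422 0.891 0.164
  outer loop
   vertex 4.5 1.5 4.5
   vertex 5.0 2.0 0.5
   vertex 0.0 4.0 2.5
  endloop
 endfacet
 facet normal 0.467 -0.883 -0.052
  outer loop
   vertex 4.5 1.5 4.5
   vertex 2.5 0.5 3.5
   vertex 5.0 2.0 0.5
  endloop
 endfacet
 facet normal -0.465 -0.349 -0.814
  outer loop
   vertex 0.5 1.0 3.5
   vertex 0.0 4.0 2.5
   vertex 5.0 2.0 0.5
  endloop
 endfacet
 facet normal -0.200 -0.800 -0.566
  outer loop
   vertex 0.5 1.0 3.5
   vertex 5.0 2.0 0.5
   vertex 2.5 0.5 3.5
  endloop
 endfacet
 facet normal -0.265 0.265 0.927
  outer loop
   vertex 0.5 1.0 3.5
   vertex 4.5 1.5 4.5
   vertex 0.0 4.0 2.5
  endloop
 endfacet
 facet normal -0.137 -0.549 0.824
  outer loop
   vertex 0.5 1.0 3.5
   vertex 2.5 0.5 3.5
   vertex 4.5 1.5 4.5
  endloop
 endfacet
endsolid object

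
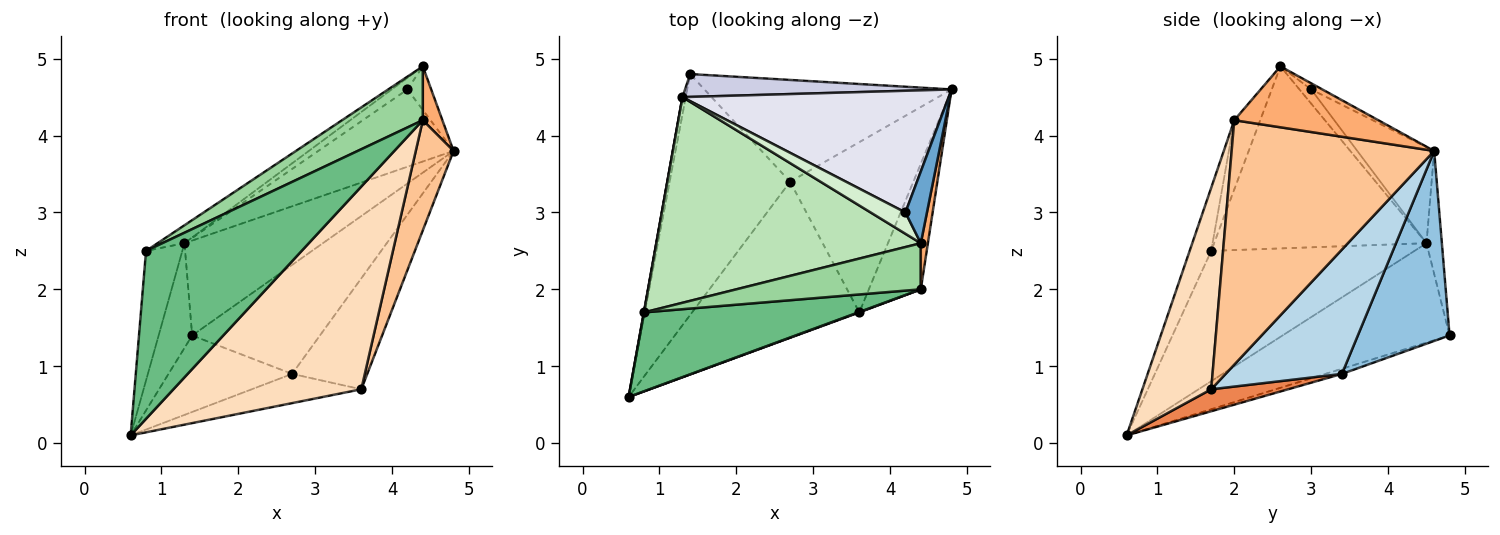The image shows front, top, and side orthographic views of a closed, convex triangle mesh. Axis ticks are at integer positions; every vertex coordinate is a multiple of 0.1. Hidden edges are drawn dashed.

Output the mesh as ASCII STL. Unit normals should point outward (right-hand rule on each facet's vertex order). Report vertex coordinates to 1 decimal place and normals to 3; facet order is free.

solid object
 facet normal -0.237 0.504 0.830
  outer loop
   vertex 4.2 3.0 4.6
   vertex 4.4 2.6 4.9
   vertex 4.8 4.6 3.8
  endloop
 endfacet
 facet normal 0.465 0.647 -0.604
  outer loop
   vertex 2.7 3.4 0.9
   vertex 1.4 4.8 1.4
   vertex 4.8 4.6 3.8
  endloop
 endfacet
 facet normal 0.645 0.417 -0.640
  outer loop
   vertex 2.7 3.4 0.9
   vertex 4.8 4.6 3.8
   vertex 3.6 1.7 0.7
  endloop
 endfacet
 facet normal -0.041 0.302 -0.952
  outer loop
   vertex 2.7 3.4 0.9
   vertex 0.6 0.6 0.1
   vertex 1.4 4.8 1.4
  endloop
 endfacet
 facet normal 0.128 0.182 -0.975
  outer loop
   vertex 2.7 3.4 0.9
   vertex 3.6 1.7 0.7
   vertex 0.6 0.6 0.1
  endloop
 endfacet
 facet normal 0.984 -0.134 0.115
  outer loop
   vertex 4.4 2.0 4.2
   vertex 4.8 4.6 3.8
   vertex 4.4 2.6 4.9
  endloop
 endfacet
 facet normal 0.962 -0.180 -0.205
  outer loop
   vertex 4.4 2.0 4.2
   vertex 3.6 1.7 0.7
   vertex 4.8 4.6 3.8
  endloop
 endfacet
 facet normal 0.344 -0.939 0.002
  outer loop
   vertex 4.4 2.0 4.2
   vertex 0.6 0.6 0.1
   vertex 3.6 1.7 0.7
  endloop
 endfacet
 facet normal -0.124 -0.898 0.422
  outer loop
   vertex 4.4 2.0 4.2
   vertex 0.8 1.7 2.5
   vertex 0.6 0.6 0.1
  endloop
 endfacet
 facet normal -0.237 -0.738 0.632
  outer loop
   vertex 4.4 2.0 4.2
   vertex 4.4 2.6 4.9
   vertex 0.8 1.7 2.5
  endloop
 endfacet
 facet normal -0.566 0.072 0.822
  outer loop
   vertex 1.3 4.5 2.6
   vertex 0.8 1.7 2.5
   vertex 4.4 2.6 4.9
  endloop
 endfacet
 facet normal -0.336 0.452 0.826
  outer loop
   vertex 1.3 4.5 2.6
   vertex 4.4 2.6 4.9
   vertex 4.2 3.0 4.6
  endloop
 endfacet
 facet normal -0.980 0.197 -0.032
  outer loop
   vertex 1.3 4.5 2.6
   vertex 1.4 4.8 1.4
   vertex 0.6 0.6 0.1
  endloop
 endfacet
 facet normal -0.984 0.176 0.001
  outer loop
   vertex 1.3 4.5 2.6
   vertex 0.6 0.6 0.1
   vertex 0.8 1.7 2.5
  endloop
 endfacet
 facet normal -0.107 0.967 0.233
  outer loop
   vertex 1.3 4.5 2.6
   vertex 4.8 4.6 3.8
   vertex 1.4 4.8 1.4
  endloop
 endfacet
 facet normal -0.291 0.513 0.807
  outer loop
   vertex 1.3 4.5 2.6
   vertex 4.2 3.0 4.6
   vertex 4.8 4.6 3.8
  endloop
 endfacet
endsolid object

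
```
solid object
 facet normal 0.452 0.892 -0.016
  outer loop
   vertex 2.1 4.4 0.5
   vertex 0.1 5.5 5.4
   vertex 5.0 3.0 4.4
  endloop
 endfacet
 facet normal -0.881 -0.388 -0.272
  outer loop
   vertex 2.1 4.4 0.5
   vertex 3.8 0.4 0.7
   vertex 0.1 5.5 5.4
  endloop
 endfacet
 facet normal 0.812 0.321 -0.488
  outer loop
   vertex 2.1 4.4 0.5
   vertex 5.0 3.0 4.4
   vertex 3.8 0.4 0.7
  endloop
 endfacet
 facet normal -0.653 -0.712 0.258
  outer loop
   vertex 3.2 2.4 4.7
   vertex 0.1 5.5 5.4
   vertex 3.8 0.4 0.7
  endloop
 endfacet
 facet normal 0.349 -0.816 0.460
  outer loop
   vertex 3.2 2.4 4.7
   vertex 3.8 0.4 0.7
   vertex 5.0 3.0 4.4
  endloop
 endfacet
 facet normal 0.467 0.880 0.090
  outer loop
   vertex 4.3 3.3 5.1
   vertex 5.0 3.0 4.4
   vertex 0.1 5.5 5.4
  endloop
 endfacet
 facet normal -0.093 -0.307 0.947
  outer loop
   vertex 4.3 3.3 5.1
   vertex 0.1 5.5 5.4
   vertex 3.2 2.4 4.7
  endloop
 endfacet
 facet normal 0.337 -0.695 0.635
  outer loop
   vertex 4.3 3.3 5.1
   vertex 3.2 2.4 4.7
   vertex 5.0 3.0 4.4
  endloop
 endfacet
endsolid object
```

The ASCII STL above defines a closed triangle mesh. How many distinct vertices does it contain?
6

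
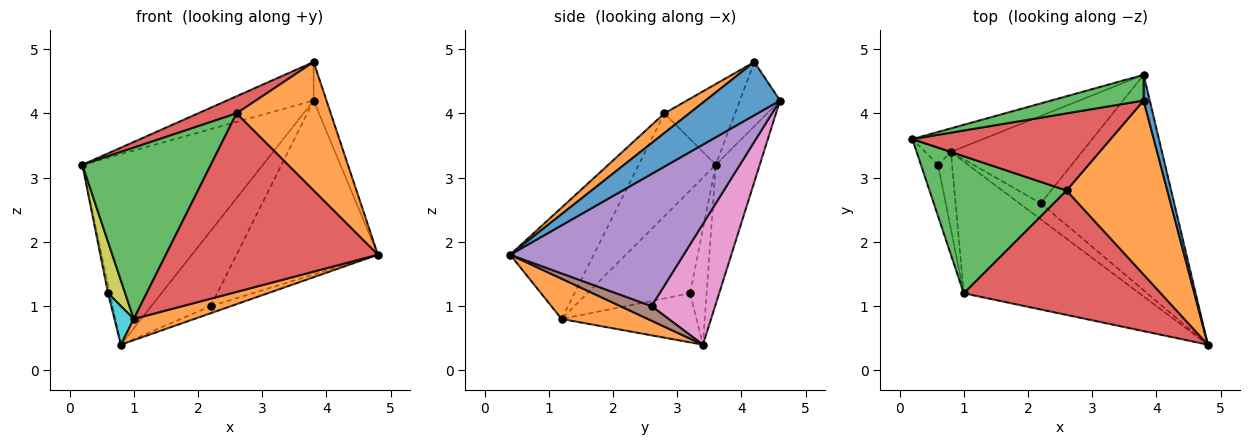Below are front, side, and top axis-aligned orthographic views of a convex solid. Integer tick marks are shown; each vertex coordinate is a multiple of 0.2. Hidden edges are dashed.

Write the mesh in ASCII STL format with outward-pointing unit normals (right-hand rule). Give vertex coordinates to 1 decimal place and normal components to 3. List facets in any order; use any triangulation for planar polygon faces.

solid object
 facet normal -0.235 0.965 -0.119
  outer loop
   vertex 0.8 3.4 0.4
   vertex 0.2 3.6 3.2
   vertex 3.8 4.6 4.2
  endloop
 endfacet
 facet normal 0.221 -0.155 -0.963
  outer loop
   vertex 1.0 1.2 0.8
   vertex 0.8 3.4 0.4
   vertex 4.8 0.4 1.8
  endloop
 endfacet
 facet normal -0.424 -0.707 0.566
  outer loop
   vertex 2.6 2.8 4.0
   vertex 0.2 3.6 3.2
   vertex 1.0 1.2 0.8
  endloop
 endfacet
 facet normal -0.308 -0.781 0.544
  outer loop
   vertex 2.6 2.8 4.0
   vertex 1.0 1.2 0.8
   vertex 4.8 0.4 1.8
  endloop
 endfacet
 facet normal 0.611 0.497 -0.616
  outer loop
   vertex 2.2 2.6 1.0
   vertex 3.8 4.6 4.2
   vertex 4.8 0.4 1.8
  endloop
 endfacet
 facet normal 0.528 0.342 -0.777
  outer loop
   vertex 2.2 2.6 1.0
   vertex 4.8 0.4 1.8
   vertex 0.8 3.4 0.4
  endloop
 endfacet
 facet normal 0.572 0.536 -0.621
  outer loop
   vertex 2.2 2.6 1.0
   vertex 0.8 3.4 0.4
   vertex 3.8 4.6 4.2
  endloop
 endfacet
 facet normal -0.970 0.108 -0.216
  outer loop
   vertex 0.6 3.2 1.2
   vertex 0.2 3.6 3.2
   vertex 0.8 3.4 0.4
  endloop
 endfacet
 facet normal -0.973 -0.162 -0.162
  outer loop
   vertex 0.6 3.2 1.2
   vertex 1.0 1.2 0.8
   vertex 0.2 3.6 3.2
  endloop
 endfacet
 facet normal -0.953 -0.136 -0.272
  outer loop
   vertex 0.6 3.2 1.2
   vertex 0.8 3.4 0.4
   vertex 1.0 1.2 0.8
  endloop
 endfacet
 facet normal 0.979 0.169 0.113
  outer loop
   vertex 3.8 4.2 4.8
   vertex 4.8 0.4 1.8
   vertex 3.8 4.6 4.2
  endloop
 endfacet
 facet normal 0.155 -0.587 0.795
  outer loop
   vertex 3.8 4.2 4.8
   vertex 2.6 2.8 4.0
   vertex 4.8 0.4 1.8
  endloop
 endfacet
 facet normal -0.359 0.776 0.518
  outer loop
   vertex 3.8 4.2 4.8
   vertex 3.8 4.6 4.2
   vertex 0.2 3.6 3.2
  endloop
 endfacet
 facet normal -0.370 -0.202 0.907
  outer loop
   vertex 3.8 4.2 4.8
   vertex 0.2 3.6 3.2
   vertex 2.6 2.8 4.0
  endloop
 endfacet
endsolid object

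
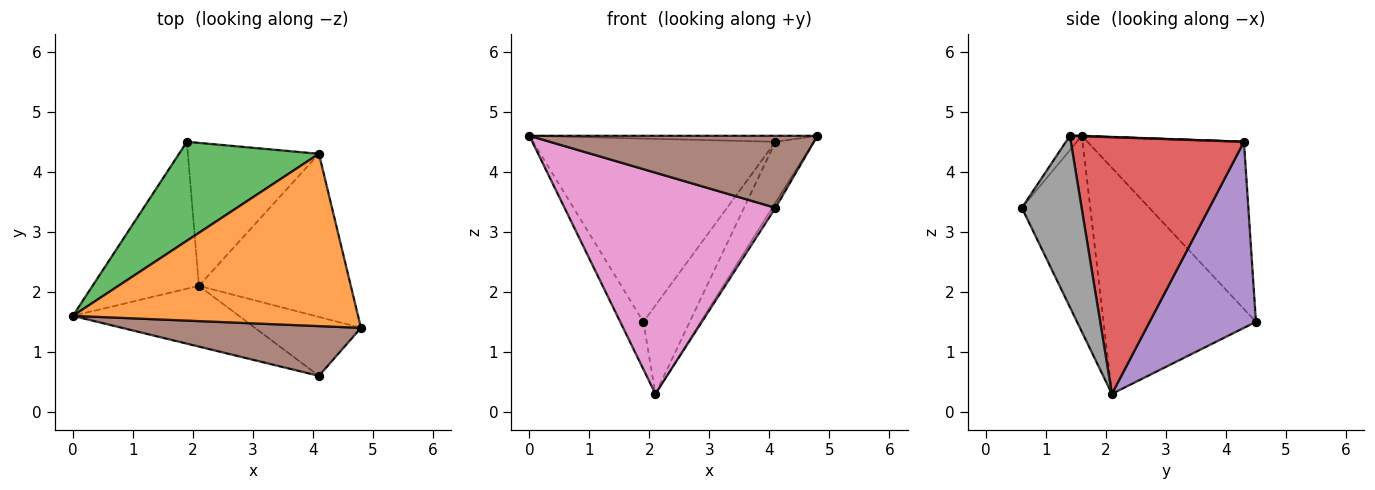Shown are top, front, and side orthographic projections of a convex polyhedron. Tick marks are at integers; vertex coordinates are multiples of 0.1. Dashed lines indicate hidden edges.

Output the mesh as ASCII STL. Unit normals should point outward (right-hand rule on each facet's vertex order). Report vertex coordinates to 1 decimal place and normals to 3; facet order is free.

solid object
 facet normal -0.896 0.136 -0.422
  outer loop
   vertex 2.1 2.1 0.3
   vertex 0.0 1.6 4.6
   vertex 1.9 4.5 1.5
  endloop
 endfacet
 facet normal 0.001 0.035 0.999
  outer loop
   vertex 4.1 4.3 4.5
   vertex 0.0 1.6 4.6
   vertex 4.8 1.4 4.6
  endloop
 endfacet
 facet normal -0.494 0.765 0.413
  outer loop
   vertex 4.1 4.3 4.5
   vertex 1.9 4.5 1.5
   vertex 0.0 1.6 4.6
  endloop
 endfacet
 facet normal 0.845 0.187 -0.500
  outer loop
   vertex 4.1 4.3 4.5
   vertex 4.8 1.4 4.6
   vertex 2.1 2.1 0.3
  endloop
 endfacet
 facet normal 0.770 0.335 -0.542
  outer loop
   vertex 4.1 4.3 4.5
   vertex 2.1 2.1 0.3
   vertex 1.9 4.5 1.5
  endloop
 endfacet
 facet normal -0.034 -0.822 0.568
  outer loop
   vertex 4.1 0.6 3.4
   vertex 4.8 1.4 4.6
   vertex 0.0 1.6 4.6
  endloop
 endfacet
 facet normal -0.298 -0.920 -0.253
  outer loop
   vertex 4.1 0.6 3.4
   vertex 0.0 1.6 4.6
   vertex 2.1 2.1 0.3
  endloop
 endfacet
 facet normal 0.849 0.046 -0.526
  outer loop
   vertex 4.1 0.6 3.4
   vertex 2.1 2.1 0.3
   vertex 4.8 1.4 4.6
  endloop
 endfacet
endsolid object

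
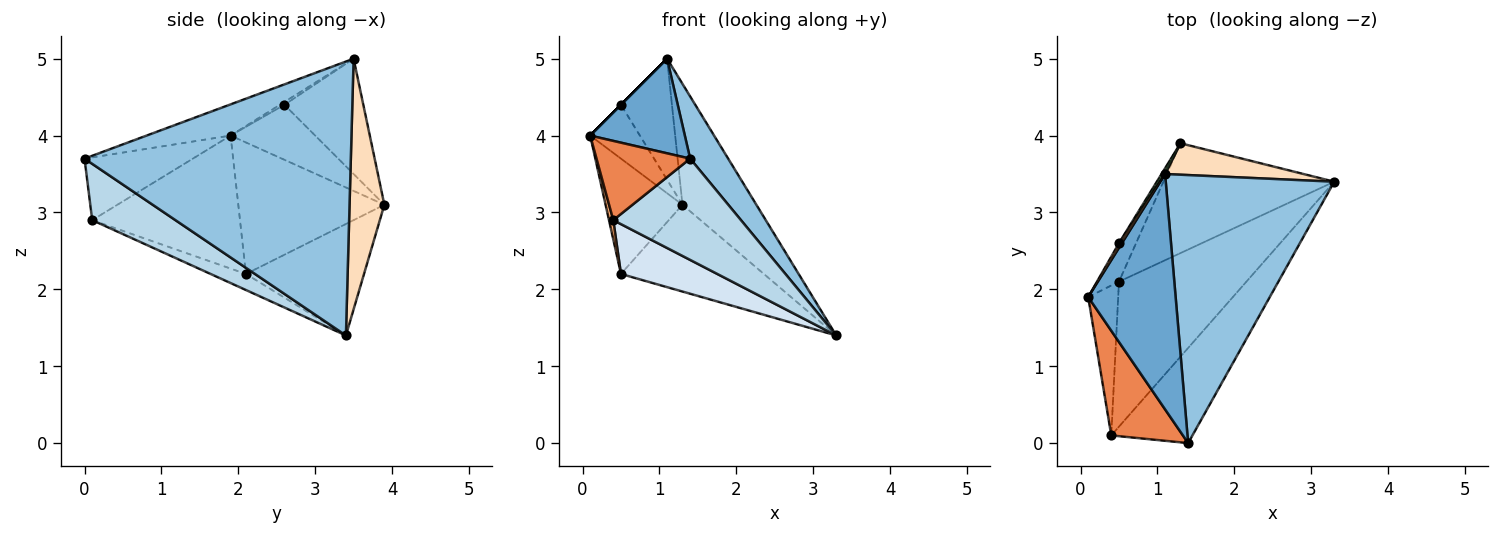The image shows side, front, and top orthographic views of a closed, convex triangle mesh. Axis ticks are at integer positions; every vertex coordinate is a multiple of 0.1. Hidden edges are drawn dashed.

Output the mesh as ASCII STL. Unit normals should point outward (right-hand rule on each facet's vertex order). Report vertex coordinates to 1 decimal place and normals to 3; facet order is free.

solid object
 facet normal -0.314 -0.354 0.881
  outer loop
   vertex 1.1 3.5 5.0
   vertex 0.1 1.9 4.0
   vertex 1.4 0.0 3.7
  endloop
 endfacet
 facet normal 0.846 -0.121 0.520
  outer loop
   vertex 1.1 3.5 5.0
   vertex 1.4 0.0 3.7
   vertex 3.3 3.4 1.4
  endloop
 endfacet
 facet normal 0.429 -0.658 -0.619
  outer loop
   vertex 0.4 0.1 2.9
   vertex 3.3 3.4 1.4
   vertex 1.4 0.0 3.7
  endloop
 endfacet
 facet normal -0.118 -0.323 -0.939
  outer loop
   vertex 0.4 0.1 2.9
   vertex 0.5 2.1 2.2
   vertex 3.3 3.4 1.4
  endloop
 endfacet
 facet normal -0.572 -0.495 0.654
  outer loop
   vertex 0.4 0.1 2.9
   vertex 1.4 0.0 3.7
   vertex 0.1 1.9 4.0
  endloop
 endfacet
 facet normal -0.975 -0.028 -0.220
  outer loop
   vertex 0.4 0.1 2.9
   vertex 0.1 1.9 4.0
   vertex 0.5 2.1 2.2
  endloop
 endfacet
 facet normal -0.707 0.000 0.707
  outer loop
   vertex 0.5 2.6 4.4
   vertex 0.1 1.9 4.0
   vertex 1.1 3.5 5.0
  endloop
 endfacet
 facet normal 0.415 0.881 0.229
  outer loop
   vertex 1.3 3.9 3.1
   vertex 1.1 3.5 5.0
   vertex 3.3 3.4 1.4
  endloop
 endfacet
 facet normal -0.456 0.552 -0.698
  outer loop
   vertex 1.3 3.9 3.1
   vertex 3.3 3.4 1.4
   vertex 0.5 2.1 2.2
  endloop
 endfacet
 facet normal -0.840 0.543 0.026
  outer loop
   vertex 1.3 3.9 3.1
   vertex 0.5 2.6 4.4
   vertex 1.1 3.5 5.0
  endloop
 endfacet
 facet normal -0.876 0.461 -0.143
  outer loop
   vertex 1.3 3.9 3.1
   vertex 0.5 2.1 2.2
   vertex 0.1 1.9 4.0
  endloop
 endfacet
 facet normal -0.862 0.506 -0.024
  outer loop
   vertex 1.3 3.9 3.1
   vertex 0.1 1.9 4.0
   vertex 0.5 2.6 4.4
  endloop
 endfacet
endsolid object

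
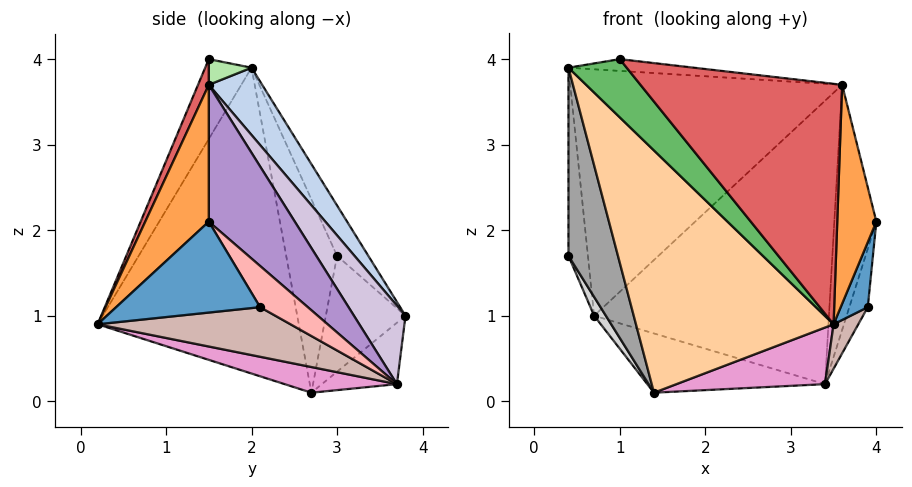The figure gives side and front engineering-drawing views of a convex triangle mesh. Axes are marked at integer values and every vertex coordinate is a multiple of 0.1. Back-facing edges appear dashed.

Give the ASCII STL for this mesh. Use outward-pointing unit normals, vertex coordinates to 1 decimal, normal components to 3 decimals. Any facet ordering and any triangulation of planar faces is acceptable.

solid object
 facet normal 0.962 -0.181 -0.205
  outer loop
   vertex 3.9 2.1 1.1
   vertex 4.0 1.5 2.1
   vertex 3.5 0.2 0.9
  endloop
 endfacet
 facet normal 0.163 0.831 0.532
  outer loop
   vertex 3.6 1.5 3.7
   vertex 0.7 3.8 1.0
   vertex 0.4 2.0 3.9
  endloop
 endfacet
 facet normal 0.833 -0.513 0.208
  outer loop
   vertex 3.6 1.5 3.7
   vertex 3.5 0.2 0.9
   vertex 4.0 1.5 2.1
  endloop
 endfacet
 facet normal -0.680 -0.668 -0.302
  outer loop
   vertex 1.4 2.7 0.1
   vertex 3.5 0.2 0.9
   vertex 0.4 2.0 3.9
  endloop
 endfacet
 facet normal -0.614 -0.771 -0.172
  outer loop
   vertex 1.0 1.5 4.0
   vertex 0.4 2.0 3.9
   vertex 3.5 0.2 0.9
  endloop
 endfacet
 facet normal 0.109 0.319 0.942
  outer loop
   vertex 1.0 1.5 4.0
   vertex 3.6 1.5 3.7
   vertex 0.4 2.0 3.9
  endloop
 endfacet
 facet normal 0.048 -0.907 0.419
  outer loop
   vertex 1.0 1.5 4.0
   vertex 3.5 0.2 0.9
   vertex 3.6 1.5 3.7
  endloop
 endfacet
 facet normal 0.926 0.358 0.122
  outer loop
   vertex 3.4 3.7 0.2
   vertex 4.0 1.5 2.1
   vertex 3.9 2.1 1.1
  endloop
 endfacet
 facet normal 0.877 0.428 0.219
  outer loop
   vertex 3.4 3.7 0.2
   vertex 3.6 1.5 3.7
   vertex 4.0 1.5 2.1
  endloop
 endfacet
 facet normal 0.184 0.837 0.516
  outer loop
   vertex 3.4 3.7 0.2
   vertex 0.7 3.8 1.0
   vertex 3.6 1.5 3.7
  endloop
 endfacet
 facet normal -0.223 0.528 -0.819
  outer loop
   vertex 3.4 3.7 0.2
   vertex 1.4 2.7 0.1
   vertex 0.7 3.8 1.0
  endloop
 endfacet
 facet normal 0.783 -0.100 -0.614
  outer loop
   vertex 3.4 3.7 0.2
   vertex 3.9 2.1 1.1
   vertex 3.5 0.2 0.9
  endloop
 endfacet
 facet normal 0.144 -0.190 -0.971
  outer loop
   vertex 3.4 3.7 0.2
   vertex 3.5 0.2 0.9
   vertex 1.4 2.7 0.1
  endloop
 endfacet
 facet normal -0.825 0.514 0.234
  outer loop
   vertex 0.4 3.0 1.7
   vertex 0.4 2.0 3.9
   vertex 0.7 3.8 1.0
  endloop
 endfacet
 facet normal -0.683 -0.665 -0.302
  outer loop
   vertex 0.4 3.0 1.7
   vertex 1.4 2.7 0.1
   vertex 0.4 2.0 3.9
  endloop
 endfacet
 facet normal -0.852 -0.126 -0.509
  outer loop
   vertex 0.4 3.0 1.7
   vertex 0.7 3.8 1.0
   vertex 1.4 2.7 0.1
  endloop
 endfacet
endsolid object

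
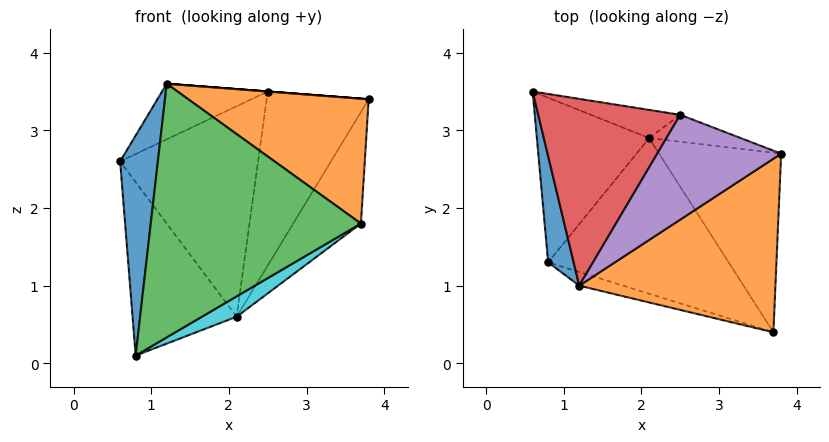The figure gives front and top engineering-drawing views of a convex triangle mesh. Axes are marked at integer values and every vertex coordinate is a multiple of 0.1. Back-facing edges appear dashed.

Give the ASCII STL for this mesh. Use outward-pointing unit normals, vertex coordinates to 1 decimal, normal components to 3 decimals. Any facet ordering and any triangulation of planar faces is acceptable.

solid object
 facet normal -0.976 -0.196 0.095
  outer loop
   vertex 0.8 1.3 0.1
   vertex 1.2 1.0 3.6
   vertex 0.6 3.5 2.6
  endloop
 endfacet
 facet normal 0.406 -0.534 0.742
  outer loop
   vertex 3.7 0.4 1.8
   vertex 3.8 2.7 3.4
   vertex 1.2 1.0 3.6
  endloop
 endfacet
 facet normal -0.268 -0.962 -0.052
  outer loop
   vertex 3.7 0.4 1.8
   vertex 1.2 1.0 3.6
   vertex 0.8 1.3 0.1
  endloop
 endfacet
 facet normal -0.379 0.264 0.887
  outer loop
   vertex 2.5 3.2 3.5
   vertex 0.6 3.5 2.6
   vertex 1.2 1.0 3.6
  endloop
 endfacet
 facet normal 0.077 0.000 0.997
  outer loop
   vertex 2.5 3.2 3.5
   vertex 1.2 1.0 3.6
   vertex 3.8 2.7 3.4
  endloop
 endfacet
 facet normal -0.532 0.614 -0.583
  outer loop
   vertex 2.1 2.9 0.6
   vertex 0.8 1.3 0.1
   vertex 0.6 3.5 2.6
  endloop
 endfacet
 facet normal 0.214 0.968 -0.130
  outer loop
   vertex 2.1 2.9 0.6
   vertex 0.6 3.5 2.6
   vertex 2.5 3.2 3.5
  endloop
 endfacet
 facet normal 0.346 0.927 -0.144
  outer loop
   vertex 2.1 2.9 0.6
   vertex 2.5 3.2 3.5
   vertex 3.8 2.7 3.4
  endloop
 endfacet
 facet normal 0.825 0.298 -0.480
  outer loop
   vertex 2.1 2.9 0.6
   vertex 3.8 2.7 3.4
   vertex 3.7 0.4 1.8
  endloop
 endfacet
 facet normal 0.476 -0.114 -0.872
  outer loop
   vertex 2.1 2.9 0.6
   vertex 3.7 0.4 1.8
   vertex 0.8 1.3 0.1
  endloop
 endfacet
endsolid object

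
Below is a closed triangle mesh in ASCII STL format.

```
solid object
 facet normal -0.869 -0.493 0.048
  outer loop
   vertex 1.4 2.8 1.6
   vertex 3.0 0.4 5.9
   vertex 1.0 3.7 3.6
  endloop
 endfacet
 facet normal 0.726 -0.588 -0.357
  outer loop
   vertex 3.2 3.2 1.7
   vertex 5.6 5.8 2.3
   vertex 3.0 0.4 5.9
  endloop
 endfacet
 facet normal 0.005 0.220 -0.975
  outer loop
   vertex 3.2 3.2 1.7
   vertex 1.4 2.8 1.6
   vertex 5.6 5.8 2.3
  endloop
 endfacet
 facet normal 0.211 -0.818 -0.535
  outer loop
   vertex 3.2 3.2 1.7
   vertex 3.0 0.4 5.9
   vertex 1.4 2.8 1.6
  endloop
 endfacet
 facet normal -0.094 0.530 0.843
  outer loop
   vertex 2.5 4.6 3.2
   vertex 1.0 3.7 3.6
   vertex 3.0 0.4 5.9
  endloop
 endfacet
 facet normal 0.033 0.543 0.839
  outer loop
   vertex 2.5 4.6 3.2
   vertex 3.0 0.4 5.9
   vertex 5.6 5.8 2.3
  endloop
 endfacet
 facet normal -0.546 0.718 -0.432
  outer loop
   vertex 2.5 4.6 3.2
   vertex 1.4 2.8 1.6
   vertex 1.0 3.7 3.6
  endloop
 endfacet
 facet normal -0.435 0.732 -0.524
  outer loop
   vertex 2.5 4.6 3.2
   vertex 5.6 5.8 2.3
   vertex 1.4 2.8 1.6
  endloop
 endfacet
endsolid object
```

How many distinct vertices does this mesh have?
6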